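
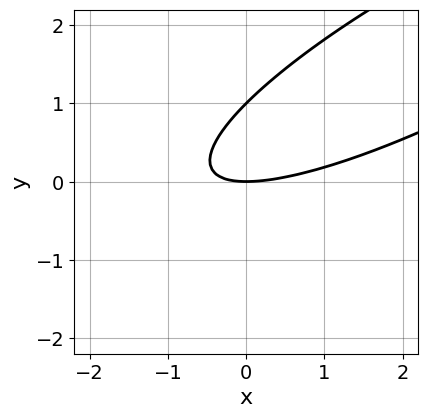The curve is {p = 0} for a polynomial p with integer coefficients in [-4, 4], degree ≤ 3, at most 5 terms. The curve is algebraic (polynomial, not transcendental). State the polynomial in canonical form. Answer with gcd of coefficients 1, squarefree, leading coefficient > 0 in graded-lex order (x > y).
x^2 - 3*x*y + 3*y^2 - 3*y

The degree is 2 — a generic line meets the curve in up to 2 points.
Checking where it meets the axes: among the integer gridlines, it crosses the y-axis at y ∈ {0, 1}; one x-axis crossing is at x = 0.
The integer polynomial consistent with all of this is the stated p.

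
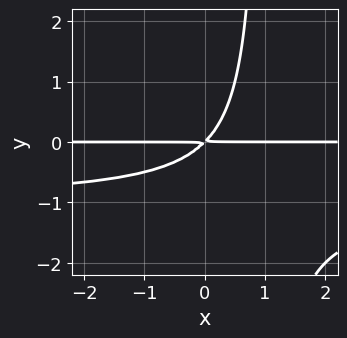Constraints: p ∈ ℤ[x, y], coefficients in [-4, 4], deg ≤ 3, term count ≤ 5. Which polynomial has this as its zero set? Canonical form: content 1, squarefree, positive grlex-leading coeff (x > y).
(a) Degree: the shape is more complex than any degree-2 curve, so deg p = 3.
(b) Reading off the gridlines: the visible x-axis segment lies entirely on the curve.
(c) Matching integer coefficients to the picture gives p.

x*y^2 + x*y - y^2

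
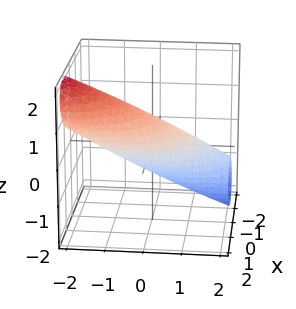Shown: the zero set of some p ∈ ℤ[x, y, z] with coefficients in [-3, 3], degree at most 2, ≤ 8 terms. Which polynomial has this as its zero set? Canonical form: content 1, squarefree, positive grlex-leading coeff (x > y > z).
2*x^2 - 2*x*z + y^2 + 3*y*z + 3*z^2 - 2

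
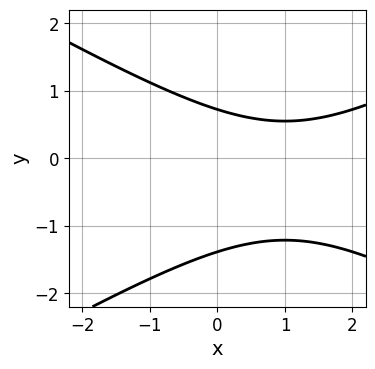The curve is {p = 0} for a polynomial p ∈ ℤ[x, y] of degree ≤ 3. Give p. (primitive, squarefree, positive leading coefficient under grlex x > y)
First, deg p = 2. A generic line meets the curve in up to 2 points.
Then, from the axis intercepts and sections: it misses every integer gridline on the x-axis.
Finally, together with the visible shape, these determine p as stated.

x^2 - 3*y^2 - 2*x - 2*y + 3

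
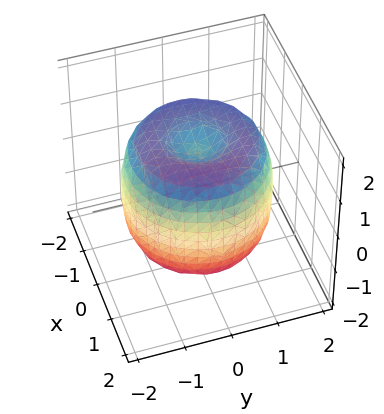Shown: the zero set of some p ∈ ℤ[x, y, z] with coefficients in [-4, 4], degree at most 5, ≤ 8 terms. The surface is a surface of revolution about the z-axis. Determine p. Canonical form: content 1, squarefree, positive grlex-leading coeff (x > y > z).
x^4 + 2*x^2*y^2 + y^4 - 2*x^2 - 2*y^2 + z^2 - 1

The degree is 4 — no degree-3 surface has this shape.
By symmetry, every cross-section ⟂ z is a circle, so x, y appear only via x² + y².
Against the integer gridlines: a circular section at z = 0 has radius between 1 and 2; among the integer gridlines, it crosses the z-axis at z ∈ {-1, 1}.
Matching integer coefficients to the picture gives p.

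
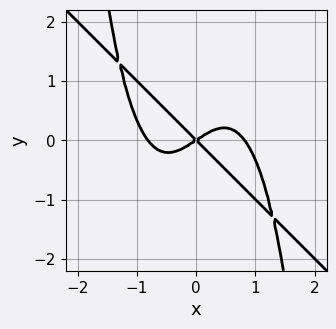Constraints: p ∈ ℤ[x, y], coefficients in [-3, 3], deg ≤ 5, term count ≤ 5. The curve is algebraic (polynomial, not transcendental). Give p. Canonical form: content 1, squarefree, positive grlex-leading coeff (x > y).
deg p = 4. The shape is more complex than any degree-3 curve.
Against the integer gridlines: one y-axis crossing is at y = 0; one x-axis crossing is at x = 0.
Together with the visible shape, these determine p as stated.

3*x^4 + 3*x^3*y - 2*x^2 + x*y + 3*y^2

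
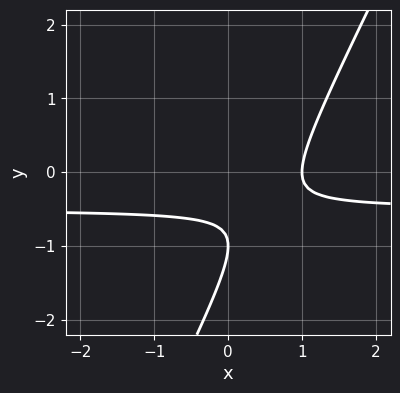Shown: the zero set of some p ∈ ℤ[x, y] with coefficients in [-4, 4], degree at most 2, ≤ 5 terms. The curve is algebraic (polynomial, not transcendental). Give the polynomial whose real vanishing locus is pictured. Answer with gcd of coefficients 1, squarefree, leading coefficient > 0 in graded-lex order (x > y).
2*x*y - y^2 + x - 2*y - 1

1. Degree: no degree-1 curve has this shape, so deg p = 2.
2. From the visible intercepts: it meets the x-axis at x = 1 (among the integer gridlines); it meets the y-axis at y = -1 (among the integer gridlines).
3. Fitting integer coefficients to these (and the overall shape) gives p.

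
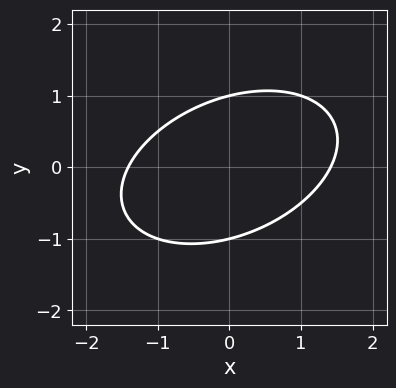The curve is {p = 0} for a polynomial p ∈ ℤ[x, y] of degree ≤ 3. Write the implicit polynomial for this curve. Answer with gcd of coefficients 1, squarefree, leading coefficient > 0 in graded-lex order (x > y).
(a) deg p = 2. A generic line meets the curve in up to 2 points.
(b) Reading off the gridlines: the y-axis gridline crossings are at y ∈ {-1, 1}.
(c) Fitting integer coefficients to these (and the overall shape) gives p.

x^2 - x*y + 2*y^2 - 2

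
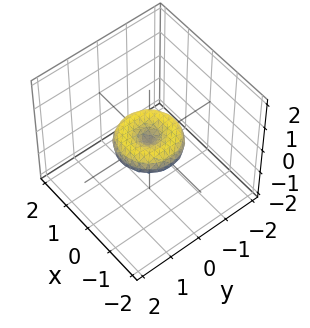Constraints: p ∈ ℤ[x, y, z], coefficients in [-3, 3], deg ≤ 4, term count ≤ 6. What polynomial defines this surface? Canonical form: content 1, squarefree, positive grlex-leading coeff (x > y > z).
(a) deg p = 4. The shape is more complex than any degree-3 surface.
(b) Symmetries: rotational symmetry about the z-axis ⇒ p depends on x, y only through x² + y².
(c) Against the integer gridlines: a circular section at z = 0 has radius exactly 1; among the integer gridlines, it crosses the y-axis at y ∈ {-1, 0, 1}; the x-axis gridline crossings are at x ∈ {-1, 0, 1}.
(d) Putting this together gives p.

x^4 + 2*x^2*y^2 + y^4 - x^2 - y^2 + 2*z^2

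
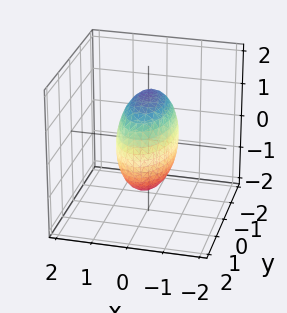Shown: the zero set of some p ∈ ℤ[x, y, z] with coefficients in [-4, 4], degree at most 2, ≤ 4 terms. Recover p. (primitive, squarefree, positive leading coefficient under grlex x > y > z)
3*x^2 + y^2 + z^2 - 2

1. The degree is 2 — bounded and convex; a quadric.
2. Symmetries: it's symmetric under z → −z, forcing even powers of z; mirror symmetry x ↦ −x ⇒ only even powers of x; mirror symmetry y ↦ −y ⇒ only even powers of y.
3. These observations pin down the coefficients.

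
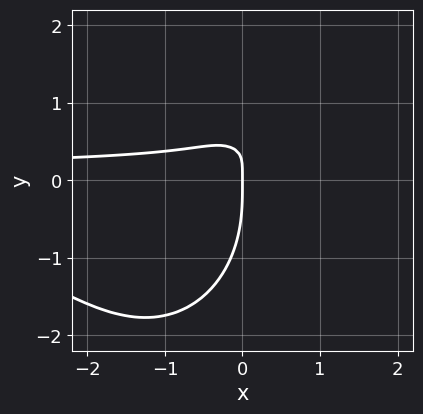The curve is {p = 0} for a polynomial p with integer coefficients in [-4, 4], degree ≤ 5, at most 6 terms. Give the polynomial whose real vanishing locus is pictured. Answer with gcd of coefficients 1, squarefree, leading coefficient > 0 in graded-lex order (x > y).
(a) deg p = 4. No degree-3 curve has this shape.
(b) From the axis intercepts and sections: one x-axis crossing is at x = 0; it crosses the y-axis at the gridline y = 0.
(c) Matching integer coefficients to the picture gives p.

2*x^2*y^2 + y^4 + 3*x*y^2 - 3*x*y + x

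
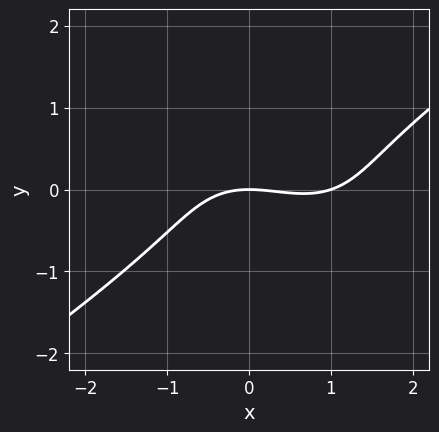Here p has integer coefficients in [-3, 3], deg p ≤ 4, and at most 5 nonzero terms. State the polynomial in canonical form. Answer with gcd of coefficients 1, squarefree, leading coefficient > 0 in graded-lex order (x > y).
(a) deg p = 3.
(b) From the axis intercepts and sections: it crosses the y-axis at the gridline y = 0; the x-axis gridline crossings are at x ∈ {0, 1}.
(c) The integer polynomial consistent with all of this is the stated p.

x^3 - 3*y^3 - x^2 - 3*y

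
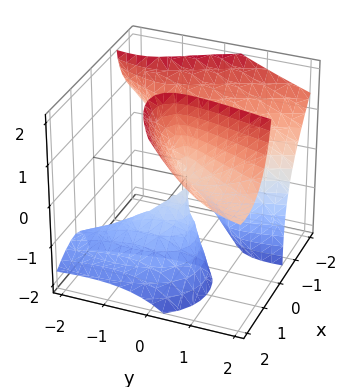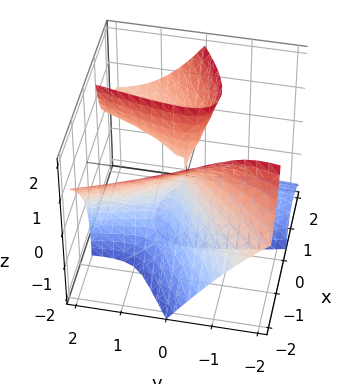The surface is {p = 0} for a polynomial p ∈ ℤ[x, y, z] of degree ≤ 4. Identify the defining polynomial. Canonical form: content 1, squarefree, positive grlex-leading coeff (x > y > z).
x^3 - x^2*y - 2*x*y*z - x*z^2 + y^2

deg p = 3. No degree-2 surface has this shape.
Checking where it meets the axes: one x-axis crossing is at x = 0; it crosses the y-axis at the gridline y = 0.
The integer polynomial consistent with all of this is the stated p. Check: (0, 0, 1) on the z-axis lies on the surface, and p(0, 0, 1) = 0. ✓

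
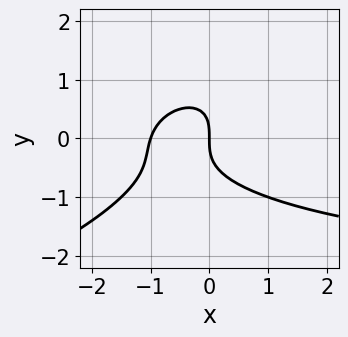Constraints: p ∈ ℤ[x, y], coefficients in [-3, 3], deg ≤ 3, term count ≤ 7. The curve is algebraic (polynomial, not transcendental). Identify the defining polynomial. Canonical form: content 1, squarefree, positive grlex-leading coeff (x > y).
(a) Degree: no degree-2 curve has this shape, so deg p = 3.
(b) Observable constraints: it meets the y-axis at y = 0 (among the integer gridlines); the x-axis gridline crossings are at x ∈ {-1, 0}.
(c) Fitting integer coefficients to these (and the overall shape) gives p.

x^2*y - 2*x*y^2 + 3*y^3 + 3*x^2 + 3*x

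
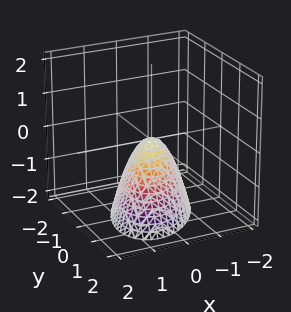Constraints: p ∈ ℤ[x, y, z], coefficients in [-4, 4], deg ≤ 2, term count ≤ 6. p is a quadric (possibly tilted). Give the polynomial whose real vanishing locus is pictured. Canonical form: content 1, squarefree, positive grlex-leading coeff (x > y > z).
3*x^2 - 2*x*y + 2*y^2 + 2*z

The degree is 2 — no degree-1 surface has this shape.
From the axis intercepts and sections: it meets the x-axis at x = 0 (among the integer gridlines); it meets the y-axis at y = 0 (among the integer gridlines); it meets the z-axis at z = 0 (among the integer gridlines).
Fitting integer coefficients to these (and the overall shape) gives p.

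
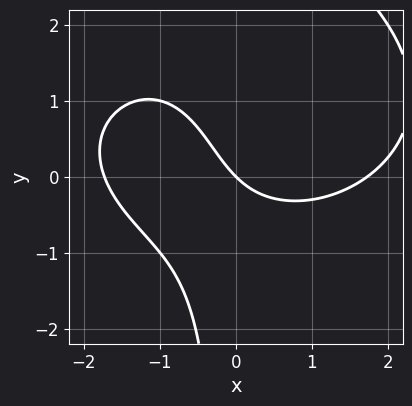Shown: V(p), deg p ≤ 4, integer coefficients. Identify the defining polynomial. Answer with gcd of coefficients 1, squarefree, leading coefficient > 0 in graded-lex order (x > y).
x^3 + 2*x*y^2 - 3*x*y - 3*x - 3*y

(a) deg p = 3. The shape is more complex than any degree-2 curve.
(b) From the axis intercepts and sections: it crosses the x-axis at the gridline x = 0; one y-axis crossing is at y = 0.
(c) Matching integer coefficients to the picture gives p.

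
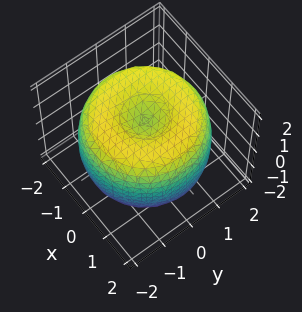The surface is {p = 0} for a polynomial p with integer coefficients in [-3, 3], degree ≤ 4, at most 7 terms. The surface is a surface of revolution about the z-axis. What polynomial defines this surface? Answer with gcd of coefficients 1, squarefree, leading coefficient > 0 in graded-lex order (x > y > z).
x^4 + 2*x^2*y^2 + y^4 - 3*x^2 - 3*y^2 + 2*z^2 - 2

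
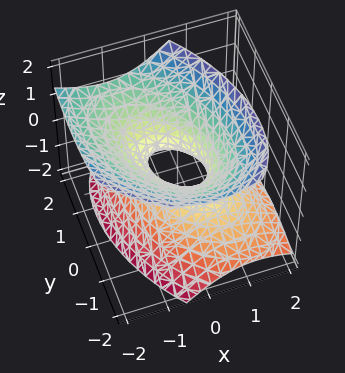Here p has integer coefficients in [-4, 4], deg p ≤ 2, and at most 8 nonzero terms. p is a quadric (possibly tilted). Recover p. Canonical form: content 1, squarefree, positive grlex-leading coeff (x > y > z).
3*x^2 + 2*x*y + 2*x*z + 2*y^2 - 3*z^2 - 1

1. Degree: a generic line meets the surface in up to 2 points, so deg p = 2.
2. From the axis intercepts and sections: the surface avoids every integer z-axis point in the box.
3. These observations pin down the coefficients.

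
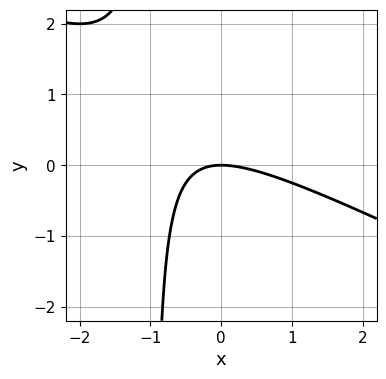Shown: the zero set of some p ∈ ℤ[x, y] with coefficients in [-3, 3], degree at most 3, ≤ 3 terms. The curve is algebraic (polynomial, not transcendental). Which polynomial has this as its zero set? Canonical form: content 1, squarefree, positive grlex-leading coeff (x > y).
x^2 + 2*x*y + 2*y

1. The degree is 2 — the shape is more complex than any degree-1 curve.
2. Against the integer gridlines: one y-axis crossing is at y = 0; one x-axis crossing is at x = 0.
3. Putting this together gives p.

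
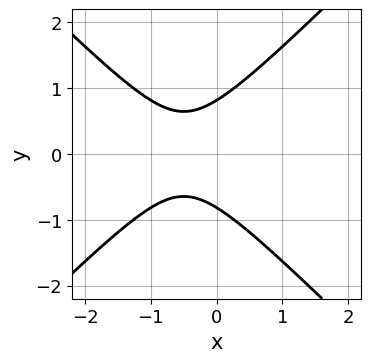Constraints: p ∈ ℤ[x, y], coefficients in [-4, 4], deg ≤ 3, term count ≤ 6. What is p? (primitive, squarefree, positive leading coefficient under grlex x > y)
3*x^2 - 3*y^2 + 3*x + 2

First, deg p = 2. No degree-1 curve has this shape.
Next, symmetries: the y ↦ −y reflection is a symmetry, so y appears only in even powers.
Next, observable constraints: the curve avoids every integer x-axis point in the box.
Finally, together with the visible shape, these determine p as stated.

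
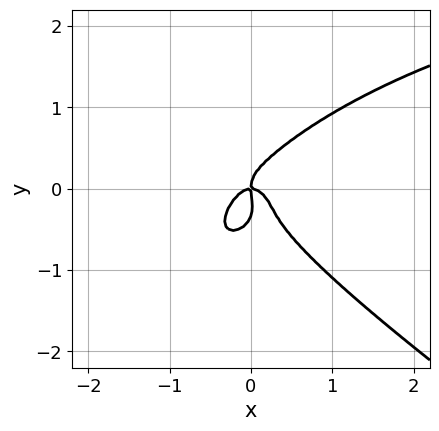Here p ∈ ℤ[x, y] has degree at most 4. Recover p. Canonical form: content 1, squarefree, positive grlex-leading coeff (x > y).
First, deg p = 4.
Then, from the visible intercepts: it meets the y-axis at y = 0 (among the integer gridlines); one x-axis crossing is at x = 0.
Finally, assembling these constraints gives the stated polynomial.

x^3*y + 3*y^4 - 3*x^3 + y^3 - x*y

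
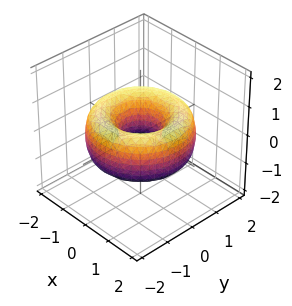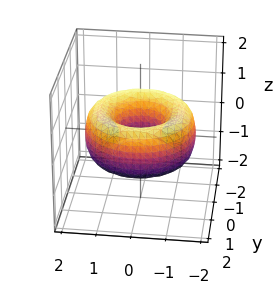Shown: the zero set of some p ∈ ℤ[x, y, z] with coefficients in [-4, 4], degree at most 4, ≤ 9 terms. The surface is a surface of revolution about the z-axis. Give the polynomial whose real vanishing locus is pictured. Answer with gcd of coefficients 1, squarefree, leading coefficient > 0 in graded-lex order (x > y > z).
(a) The degree is 4 — no degree-3 surface has this shape.
(b) Symmetries: rotational symmetry about the z-axis ⇒ p depends on x, y only through x² + y².
(c) Against the integer gridlines: a circular section at z = 0 has radius between 0 and 1; no z-intercept at any integer in the box.
(d) Together with the visible shape, these determine p as stated.

x^4 + 2*x^2*y^2 + y^4 - 3*x^2 - 3*y^2 + 2*z^2 + 1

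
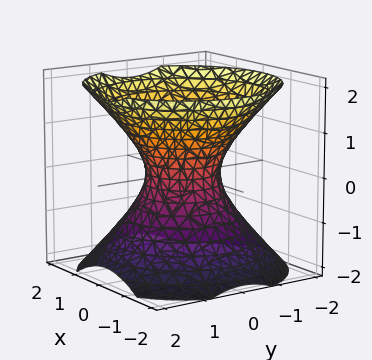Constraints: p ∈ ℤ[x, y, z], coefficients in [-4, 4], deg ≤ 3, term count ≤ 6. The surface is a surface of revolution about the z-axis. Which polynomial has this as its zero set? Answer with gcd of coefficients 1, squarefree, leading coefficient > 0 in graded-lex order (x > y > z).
1. The degree is 2 — the shape is more complex than any degree-1 surface.
2. Symmetries: every cross-section ⟂ z is a circle, so x, y appear only via x² + y².
3. Checking where it meets the axes: a circular section at z = 0 has radius between 0 and 1; the surface avoids every integer z-axis point in the box.
4. Together with the visible shape, these determine p as stated.

3*x^2 + 3*y^2 - 3*z^2 - 2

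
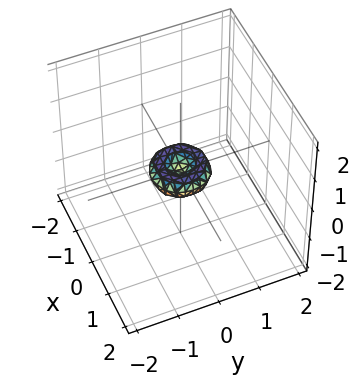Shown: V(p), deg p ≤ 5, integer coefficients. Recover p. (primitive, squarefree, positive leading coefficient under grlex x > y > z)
2*x^4 + 4*x^2*y^2 + 2*y^4 - x^2 - y^2 + 2*z^2

1. deg p = 4. A generic line meets the surface in up to 4 points.
2. By symmetry, the surface is invariant under rotation about z: p = q(x² + y², z).
3. From the axis intercepts and sections: one z-axis crossing is at z = 0; it crosses the y-axis at the gridline y = 0; a circular section at z = 0 has radius between 0 and 1.
4. Putting this together gives p.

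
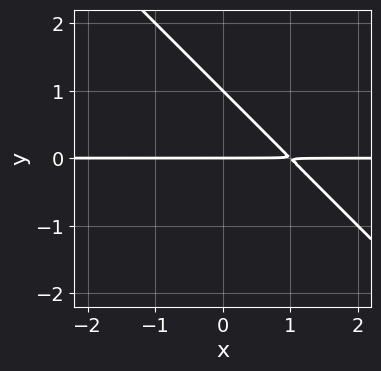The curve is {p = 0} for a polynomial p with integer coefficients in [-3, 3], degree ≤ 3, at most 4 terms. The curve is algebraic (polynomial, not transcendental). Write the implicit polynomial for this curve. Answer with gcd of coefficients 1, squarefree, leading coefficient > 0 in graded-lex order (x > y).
deg p = 2. A generic line meets the curve in up to 2 points.
Reading off the gridlines: among the integer gridlines, it crosses the y-axis at y ∈ {0, 1}; every point of the x-axis in the box is on the curve.
Matching integer coefficients to the picture gives p.

x*y + y^2 - y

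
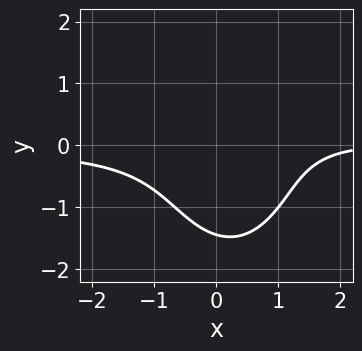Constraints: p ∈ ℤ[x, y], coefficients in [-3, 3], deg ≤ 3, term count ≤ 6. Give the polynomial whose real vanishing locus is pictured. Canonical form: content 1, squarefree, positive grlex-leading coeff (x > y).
3*x^2*y + y^3 - 2*x*y - x + 3

First, degree: a generic line meets the curve in up to 3 points, so deg p = 3.
Next, from the axis intercepts and sections: no x-intercept at any integer in the box.
Finally, putting this together gives p.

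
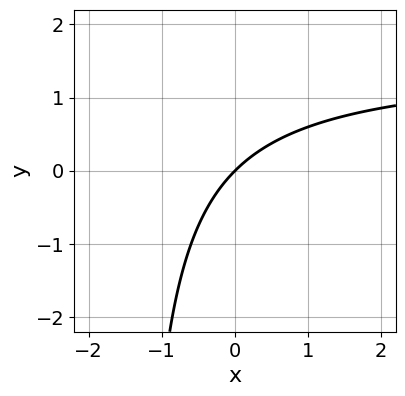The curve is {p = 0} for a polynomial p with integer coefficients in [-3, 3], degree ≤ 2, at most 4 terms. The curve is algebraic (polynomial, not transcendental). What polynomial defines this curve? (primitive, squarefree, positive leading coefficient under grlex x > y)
First, degree: the shape is more complex than any degree-1 curve, so deg p = 2.
Then, observable constraints: it meets the y-axis at y = 0 (among the integer gridlines); it crosses the x-axis at the gridline x = 0.
Finally, fitting integer coefficients to these (and the overall shape) gives p.

2*x*y - 3*x + 3*y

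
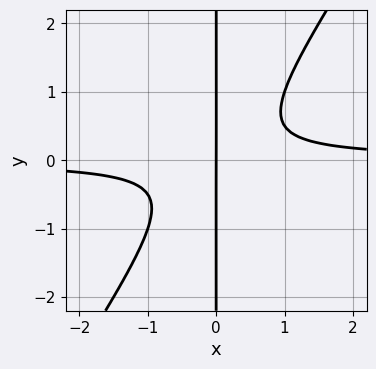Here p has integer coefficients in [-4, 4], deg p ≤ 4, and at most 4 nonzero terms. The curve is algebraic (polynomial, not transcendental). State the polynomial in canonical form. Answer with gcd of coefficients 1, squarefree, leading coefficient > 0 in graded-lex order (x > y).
3*x^2*y - 2*x*y^2 - x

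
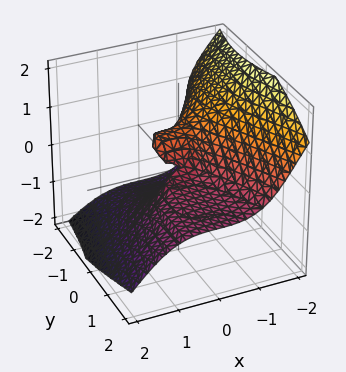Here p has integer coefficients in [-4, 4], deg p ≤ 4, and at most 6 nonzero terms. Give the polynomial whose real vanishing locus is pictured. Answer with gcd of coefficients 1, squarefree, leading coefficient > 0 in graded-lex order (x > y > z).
First, deg p = 3.
Then, observable constraints: it meets the y-axis at y = 0 (among the integer gridlines); one z-axis crossing is at z = 0; it meets the x-axis at x = 0 (among the integer gridlines).
Finally, solving for integer coefficients yields p as stated.

2*x^3 + y^2*z + 2*z^3 + y^2 + 3*y*z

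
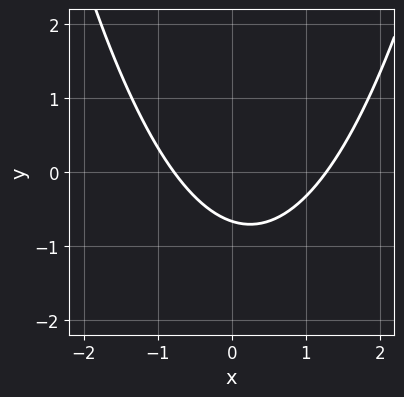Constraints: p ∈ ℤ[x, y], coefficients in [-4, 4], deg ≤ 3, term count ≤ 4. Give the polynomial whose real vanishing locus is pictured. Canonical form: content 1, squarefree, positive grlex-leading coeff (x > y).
1. deg p = 2.
2. Putting this together gives p.

2*x^2 - x - 3*y - 2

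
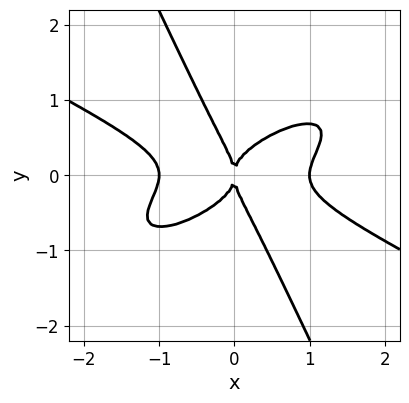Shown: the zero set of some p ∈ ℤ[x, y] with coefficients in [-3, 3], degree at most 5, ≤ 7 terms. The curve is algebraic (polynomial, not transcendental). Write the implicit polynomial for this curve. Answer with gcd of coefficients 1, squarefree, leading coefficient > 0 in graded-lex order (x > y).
x^4 - 3*x^2*y^2 + 3*x*y^3 + 2*y^4 - x^2

First, the degree is 4 — a generic line meets the curve in up to 4 points.
Next, observable constraints: it crosses the y-axis at the gridline y = 0; among the integer gridlines, it crosses the x-axis at x ∈ {-1, 0, 1}.
Finally, solving for integer coefficients yields p as stated.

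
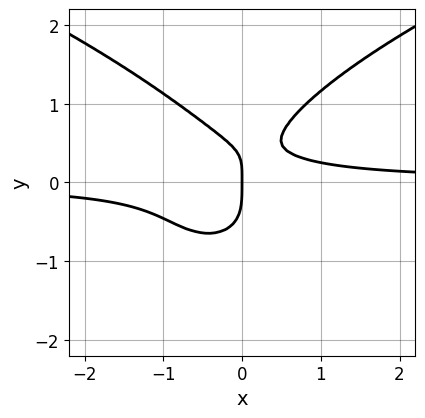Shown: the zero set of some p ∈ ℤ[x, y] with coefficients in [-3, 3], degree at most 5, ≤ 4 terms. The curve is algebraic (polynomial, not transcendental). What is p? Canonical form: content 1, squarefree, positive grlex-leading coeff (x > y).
First, the degree is 4 — the shape is more complex than any degree-3 curve.
Then, reading off the gridlines: it meets the y-axis at y = 0 (among the integer gridlines); it meets the x-axis at x = 0 (among the integer gridlines).
Finally, fitting integer coefficients to these (and the overall shape) gives p.

2*y^4 - 3*x^2*y - x*y + x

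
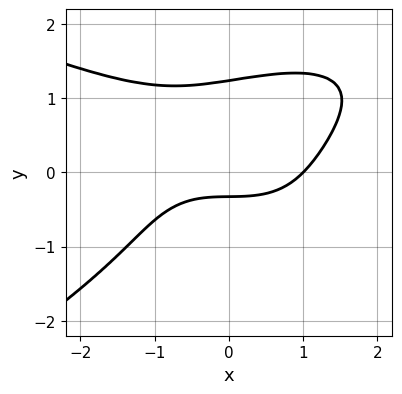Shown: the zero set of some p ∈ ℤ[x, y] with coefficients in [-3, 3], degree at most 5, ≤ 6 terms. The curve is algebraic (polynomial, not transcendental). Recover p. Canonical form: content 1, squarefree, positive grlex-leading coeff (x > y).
x*y^3 - 2*y^4 - x^3 + 3*y + 1

(a) The degree is 4 — a generic line meets the curve in up to 4 points.
(b) Reading off the gridlines: it crosses the x-axis at the gridline x = 1.
(c) Solving for integer coefficients yields p as stated.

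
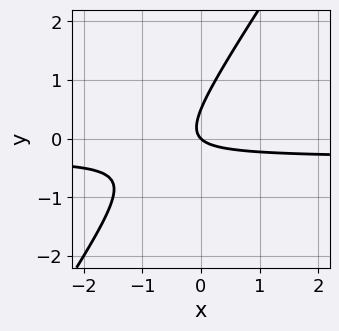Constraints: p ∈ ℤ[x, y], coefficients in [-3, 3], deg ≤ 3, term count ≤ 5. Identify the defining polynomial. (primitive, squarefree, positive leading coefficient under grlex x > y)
Degree: no degree-1 curve has this shape, so deg p = 2.
Observable constraints: it meets the y-axis at y = 0 (among the integer gridlines); it meets the x-axis at x = 0 (among the integer gridlines).
Matching integer coefficients to the picture gives p.

3*x*y - 2*y^2 + x + y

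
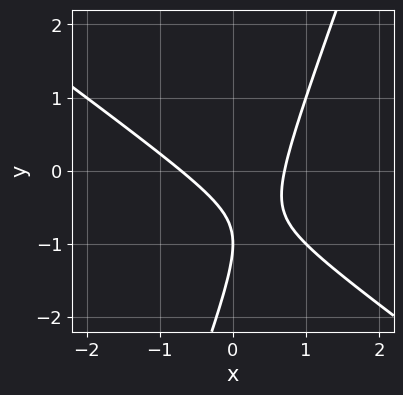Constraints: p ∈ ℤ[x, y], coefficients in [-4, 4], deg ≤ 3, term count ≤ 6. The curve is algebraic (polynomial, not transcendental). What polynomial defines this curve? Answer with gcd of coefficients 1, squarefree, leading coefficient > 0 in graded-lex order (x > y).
2*x^2 + 2*x*y - y^2 - 2*y - 1

1. The degree is 2 — no degree-1 curve has this shape.
2. Observable constraints: it crosses the y-axis at the gridline y = -1.
3. Together with the visible shape, these determine p as stated.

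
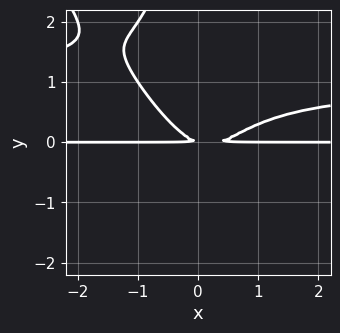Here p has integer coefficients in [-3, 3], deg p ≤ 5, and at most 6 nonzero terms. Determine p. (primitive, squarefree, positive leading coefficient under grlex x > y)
3*x^2*y^2 + 2*x*y^3 - 3*x^2*y + x*y + 3*y^2

1. deg p = 4.
2. Checking where it meets the axes: the visible x-axis segment lies entirely on the curve.
3. Assembling these constraints gives the stated polynomial.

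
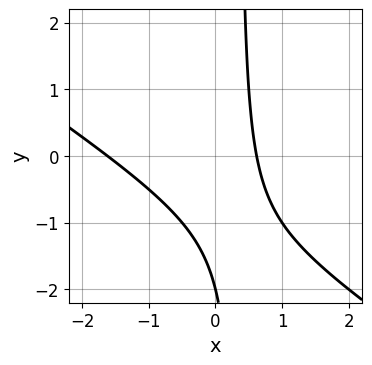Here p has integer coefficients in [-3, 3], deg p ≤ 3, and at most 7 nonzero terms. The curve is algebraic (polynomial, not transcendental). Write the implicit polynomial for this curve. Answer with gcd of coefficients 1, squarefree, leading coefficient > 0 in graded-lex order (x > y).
2*x^2 + 3*x*y + 2*x - y - 2

(a) deg p = 2. No degree-1 curve has this shape.
(b) Reading off the gridlines: it meets the y-axis at y = -2 (among the integer gridlines).
(c) Matching integer coefficients to the picture gives p.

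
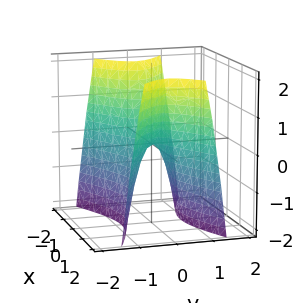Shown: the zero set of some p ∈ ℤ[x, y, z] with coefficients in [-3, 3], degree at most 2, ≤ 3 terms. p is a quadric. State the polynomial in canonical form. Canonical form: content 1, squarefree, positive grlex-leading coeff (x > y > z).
x^2 - 3*y^2 - z

The degree is 2 — a hyperbolic paraboloid; a quadric.
Symmetries: the x ↦ −x reflection is a symmetry, so x appears only in even powers; the y ↦ −y reflection is a symmetry, so y appears only in even powers.
From the axis intercepts and sections: one x-axis crossing is at x = 0; it meets the y-axis at y = 0 (among the integer gridlines); one z-axis crossing is at z = 0.
Assembling these constraints gives the stated polynomial.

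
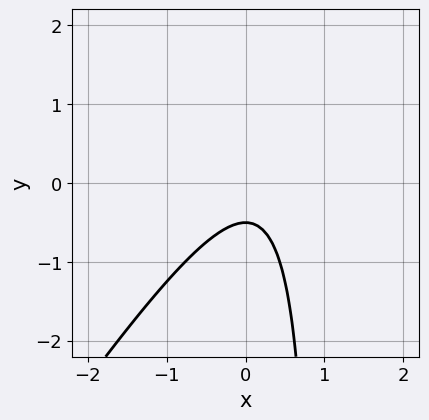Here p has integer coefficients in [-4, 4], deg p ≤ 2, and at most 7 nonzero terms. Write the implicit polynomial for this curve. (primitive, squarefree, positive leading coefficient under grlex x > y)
First, degree: the shape is more complex than any degree-1 curve, so deg p = 2.
Next, from the axis intercepts and sections: the curve avoids every integer x-axis point in the box.
Finally, these observations pin down the coefficients.

3*x^2 - 2*x*y - x + 2*y + 1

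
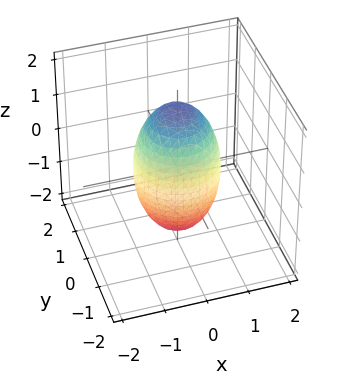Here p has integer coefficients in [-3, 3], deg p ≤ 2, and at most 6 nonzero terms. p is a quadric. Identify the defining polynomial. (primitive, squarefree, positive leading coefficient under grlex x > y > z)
deg p = 2.
Symmetry: the surface is invariant under rotation about z: p = q(x² + y², z); it's symmetric under z → −z, forcing even powers of z.
Against the integer gridlines: the x-axis gridline crossings are at x ∈ {-1, 1}; among the integer gridlines, it crosses the y-axis at y ∈ {-1, 1}.
The integer polynomial consistent with all of this is the stated p.

3*x^2 + 3*y^2 + z^2 - 3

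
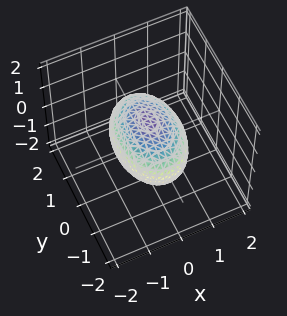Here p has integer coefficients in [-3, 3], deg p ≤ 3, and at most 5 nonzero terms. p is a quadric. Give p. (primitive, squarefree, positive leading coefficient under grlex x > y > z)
Degree: a closed, bounded, convex surface; a quadric, so deg p = 2.
Symmetries: mirror symmetry x ↦ −x ⇒ only even powers of x; it's symmetric under z → −z, forcing even powers of z; the y ↦ −y reflection is a symmetry, so y appears only in even powers.
Reading off the gridlines: among the integer gridlines, it crosses the z-axis at z ∈ {-1, 1}; the x-axis gridline crossings are at x ∈ {-1, 1}.
Assembling these constraints gives the stated polynomial.

2*x^2 + y^2 + 2*z^2 - 2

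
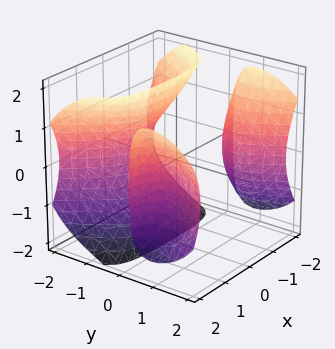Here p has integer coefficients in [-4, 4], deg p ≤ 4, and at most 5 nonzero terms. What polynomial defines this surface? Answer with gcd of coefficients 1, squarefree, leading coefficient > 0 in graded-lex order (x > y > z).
3*x^2*y - 2*y^3 - 3*y*z^2 - 2

First, the picture has 3 separate pieces. Treating them together as one polynomial.
Then, the degree is 3 — no degree-2 surface has this shape.
Next, from the visible intercepts: one y-axis crossing is at y = -1; it misses every integer gridline on the z-axis; no x-intercept at any integer in the box.
Finally, fitting integer coefficients to these (and the overall shape) gives p.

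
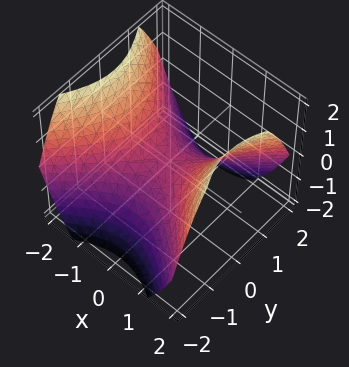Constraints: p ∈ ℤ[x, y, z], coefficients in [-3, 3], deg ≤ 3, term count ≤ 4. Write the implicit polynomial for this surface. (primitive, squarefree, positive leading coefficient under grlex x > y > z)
2*x^2 - 2*y^2 - 3*z

The degree is 2 — a hyperbolic paraboloid; a quadric.
Symmetries: mirror symmetry x ↦ −x ⇒ only even powers of x; it's symmetric under y → −y, forcing even powers of y.
Against the integer gridlines: it crosses the x-axis at the gridline x = 0; it meets the y-axis at y = 0 (among the integer gridlines); it crosses the z-axis at the gridline z = 0.
These observations pin down the coefficients.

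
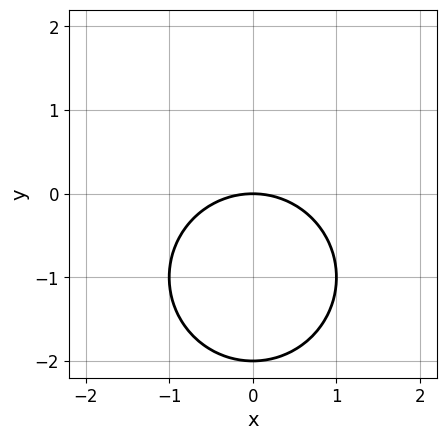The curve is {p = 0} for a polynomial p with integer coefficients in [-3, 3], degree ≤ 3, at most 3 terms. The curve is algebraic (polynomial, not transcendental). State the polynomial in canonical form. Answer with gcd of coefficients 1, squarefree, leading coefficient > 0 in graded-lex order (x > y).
x^2 + y^2 + 2*y

1. deg p = 2.
2. Symmetries: the x ↦ −x reflection is a symmetry, so x appears only in even powers.
3. From the axis intercepts and sections: among the integer gridlines, it crosses the y-axis at y ∈ {-2, 0}; it meets the x-axis at x = 0 (among the integer gridlines).
4. These observations pin down the coefficients.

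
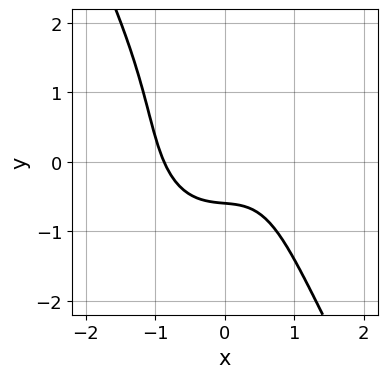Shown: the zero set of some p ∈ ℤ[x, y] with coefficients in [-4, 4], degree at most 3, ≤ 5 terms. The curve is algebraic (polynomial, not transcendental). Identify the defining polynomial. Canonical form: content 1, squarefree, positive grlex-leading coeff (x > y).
3*x^3 + x*y^2 + y^3 + 3*y + 2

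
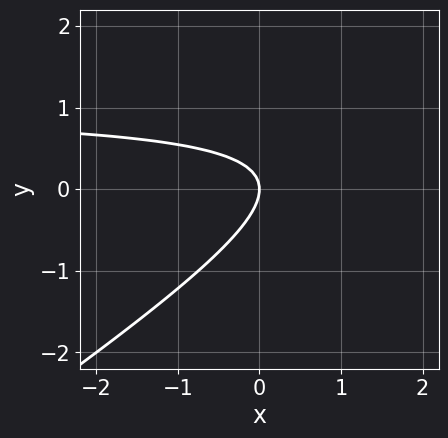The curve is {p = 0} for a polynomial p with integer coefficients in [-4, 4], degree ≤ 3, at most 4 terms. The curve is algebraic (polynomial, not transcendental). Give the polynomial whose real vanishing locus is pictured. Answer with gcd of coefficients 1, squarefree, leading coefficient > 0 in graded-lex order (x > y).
2*x*y - 3*y^2 - 2*x

(a) The degree is 2 — no degree-1 curve has this shape.
(b) From the axis intercepts and sections: it crosses the y-axis at the gridline y = 0; it crosses the x-axis at the gridline x = 0.
(c) Together with the visible shape, these determine p as stated.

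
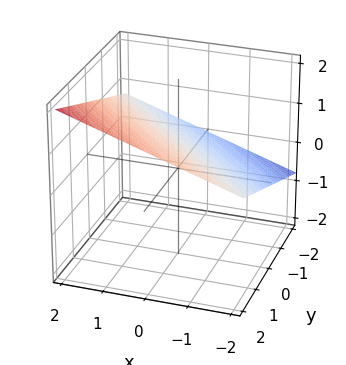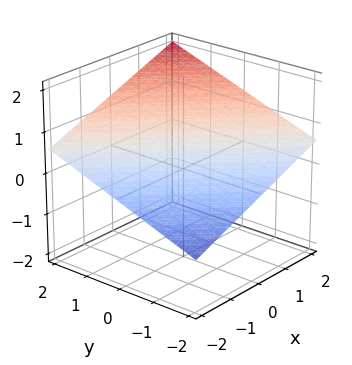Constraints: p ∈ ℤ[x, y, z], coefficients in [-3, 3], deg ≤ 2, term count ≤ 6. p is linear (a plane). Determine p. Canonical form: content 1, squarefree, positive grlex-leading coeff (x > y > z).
x + y - 3*z + 2

First, degree: every cross-section is a straight line — this is a plane, so deg p = 1.
Next, against the integer gridlines: it crosses the x-axis at the gridline x = -2; one y-axis crossing is at y = -2.
Finally, these observations pin down the coefficients.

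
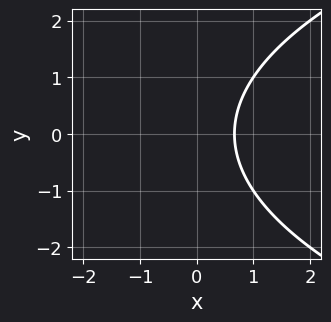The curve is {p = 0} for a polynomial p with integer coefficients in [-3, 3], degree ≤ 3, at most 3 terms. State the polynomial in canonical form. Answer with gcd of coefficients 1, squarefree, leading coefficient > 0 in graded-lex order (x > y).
y^2 - 3*x + 2

The degree is 2 — no degree-1 curve has this shape.
Symmetries: the y ↦ −y reflection is a symmetry, so y appears only in even powers.
From the visible intercepts: no y-intercept at any integer in the box.
Assembling these constraints gives the stated polynomial.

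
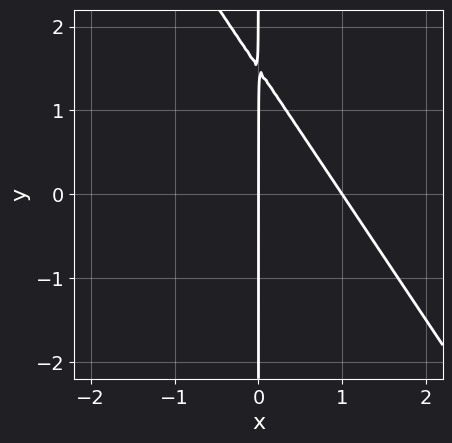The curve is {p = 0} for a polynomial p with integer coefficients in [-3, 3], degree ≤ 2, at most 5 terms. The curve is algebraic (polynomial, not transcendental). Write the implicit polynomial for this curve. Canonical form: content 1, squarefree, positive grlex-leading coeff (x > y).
3*x^2 + 2*x*y - 3*x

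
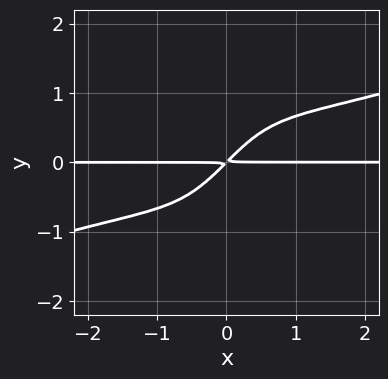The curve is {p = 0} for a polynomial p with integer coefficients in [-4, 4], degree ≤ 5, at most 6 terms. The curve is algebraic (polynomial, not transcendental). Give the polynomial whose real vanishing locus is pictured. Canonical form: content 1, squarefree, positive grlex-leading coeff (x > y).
x^3*y - 3*x^2*y^2 + 3*x*y - 3*y^2

(a) The degree is 4 — a generic line meets the curve in up to 4 points.
(b) Against the integer gridlines: the visible x-axis segment lies entirely on the curve.
(c) Fitting integer coefficients to these (and the overall shape) gives p.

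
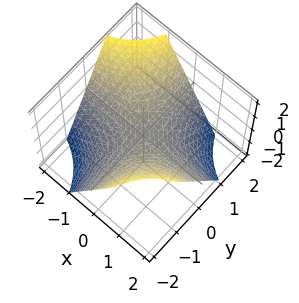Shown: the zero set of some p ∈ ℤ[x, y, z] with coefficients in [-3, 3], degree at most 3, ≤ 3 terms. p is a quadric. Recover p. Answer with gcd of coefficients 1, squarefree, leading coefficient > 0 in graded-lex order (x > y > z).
x*y + z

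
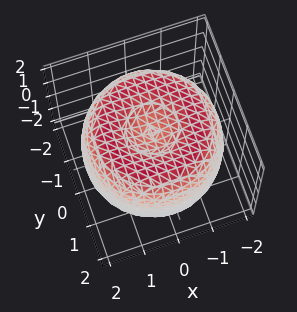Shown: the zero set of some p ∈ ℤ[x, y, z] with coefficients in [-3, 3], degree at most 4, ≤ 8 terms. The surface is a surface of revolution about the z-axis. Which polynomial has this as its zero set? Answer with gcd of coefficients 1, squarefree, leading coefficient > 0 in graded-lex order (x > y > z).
x^4 + 2*x^2*y^2 + y^4 - 3*x^2 - 3*y^2 + 2*z^2 - 2

1. Degree: no degree-3 surface has this shape, so deg p = 4.
2. Symmetry: every cross-section ⟂ z is a circle, so x, y appear only via x² + y².
3. Checking where it meets the axes: the z-axis gridline crossings are at z ∈ {-1, 1}; a circular section at z = 1 has radius between 1 and 2.
4. These observations pin down the coefficients.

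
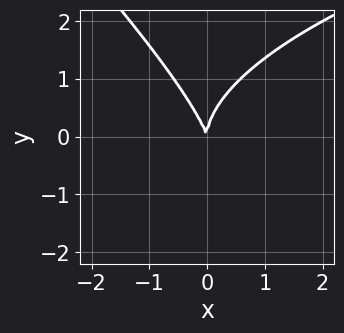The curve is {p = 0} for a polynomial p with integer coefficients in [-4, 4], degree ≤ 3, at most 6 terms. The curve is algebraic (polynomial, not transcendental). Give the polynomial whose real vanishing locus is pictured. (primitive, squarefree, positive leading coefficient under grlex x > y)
(a) Degree: a generic line meets the curve in up to 3 points, so deg p = 3.
(b) From the axis intercepts and sections: it meets the x-axis at x = 0 (among the integer gridlines); one y-axis crossing is at y = 0.
(c) The integer polynomial consistent with all of this is the stated p.

x*y^2 + y^3 - 3*x^2 - x*y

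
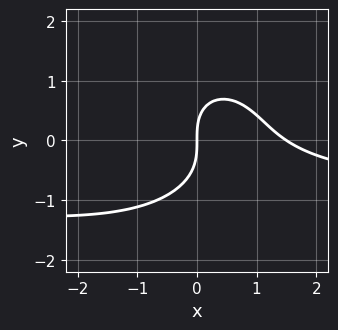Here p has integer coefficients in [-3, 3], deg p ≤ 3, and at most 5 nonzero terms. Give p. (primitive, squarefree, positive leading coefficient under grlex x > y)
(a) deg p = 3. The shape is more complex than any degree-2 curve.
(b) From the visible intercepts: it meets the x-axis at x = 0 (among the integer gridlines); it crosses the y-axis at the gridline y = 0.
(c) Assembling these constraints gives the stated polynomial.

2*x^2*y + 2*y^3 + 2*x^2 - 3*x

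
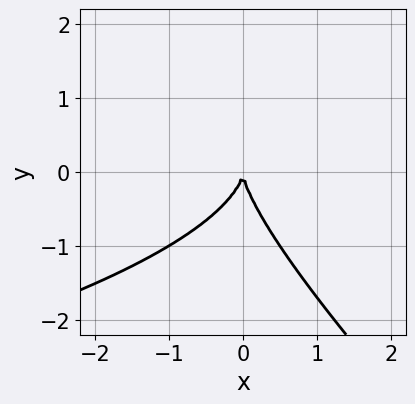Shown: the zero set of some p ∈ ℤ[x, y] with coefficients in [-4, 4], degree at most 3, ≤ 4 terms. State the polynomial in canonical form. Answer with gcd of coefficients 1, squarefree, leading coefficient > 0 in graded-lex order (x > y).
(a) deg p = 3. A generic line meets the curve in up to 3 points.
(b) From the axis intercepts and sections: one x-axis crossing is at x = 0; one y-axis crossing is at y = 0.
(c) Matching integer coefficients to the picture gives p.

x*y^2 + y^3 + 2*x^2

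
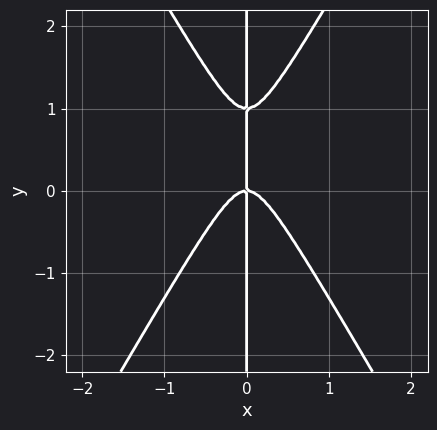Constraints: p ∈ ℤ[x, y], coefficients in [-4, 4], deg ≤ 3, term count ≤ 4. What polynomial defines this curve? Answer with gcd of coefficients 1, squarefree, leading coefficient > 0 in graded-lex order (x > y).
(a) Degree: the shape is more complex than any degree-2 curve, so deg p = 3.
(b) Reading off the gridlines: one x-axis crossing is at x = 0; every point of the y-axis in the box is on the curve.
(c) Fitting integer coefficients to these (and the overall shape) gives p.

3*x^3 - x*y^2 + x*y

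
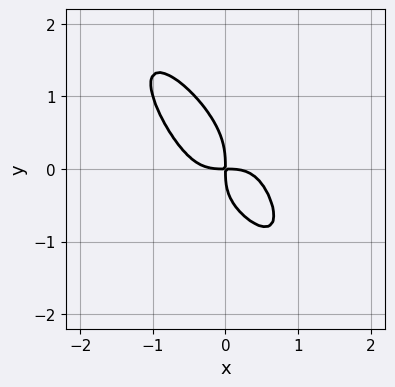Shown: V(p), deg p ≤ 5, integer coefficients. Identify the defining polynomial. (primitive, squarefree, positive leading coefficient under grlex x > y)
The degree is 4 — no degree-3 curve has this shape.
Solving for integer coefficients yields p as stated.

3*x^4 + 2*x*y^3 + 2*y^4 + x*y^2 + 2*x*y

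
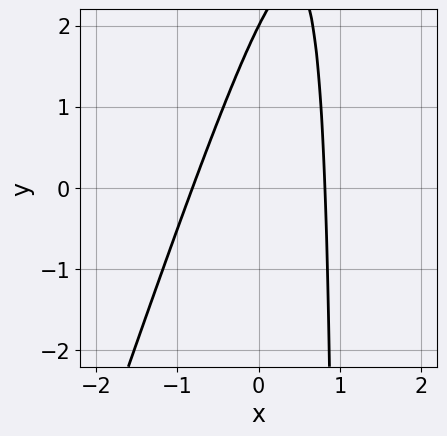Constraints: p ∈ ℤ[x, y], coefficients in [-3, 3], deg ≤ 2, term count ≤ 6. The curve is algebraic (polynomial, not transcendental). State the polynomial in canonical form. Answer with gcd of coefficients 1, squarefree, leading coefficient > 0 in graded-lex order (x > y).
(a) The degree is 2 — the shape is more complex than any degree-1 curve.
(b) Against the integer gridlines: one y-axis crossing is at y = 2.
(c) Fitting integer coefficients to these (and the overall shape) gives p.

3*x^2 - x*y + y - 2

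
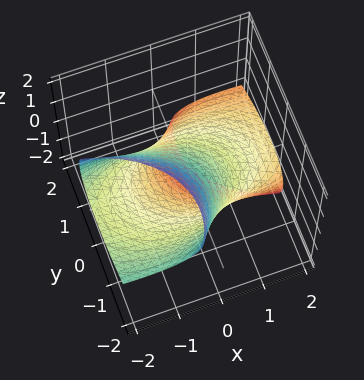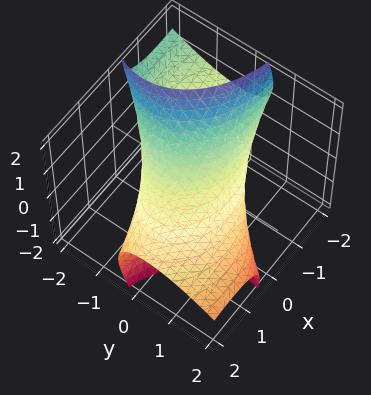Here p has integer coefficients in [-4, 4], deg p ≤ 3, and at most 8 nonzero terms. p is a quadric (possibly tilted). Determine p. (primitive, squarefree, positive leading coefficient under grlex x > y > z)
x^2 + 3*x*z + 2*y^2 + 3*y*z + 2*z^2 - 2

The degree is 2 — a generic line meets the surface in up to 2 points.
Observable constraints: among the integer gridlines, it crosses the z-axis at z ∈ {-1, 1}; among the integer gridlines, it crosses the y-axis at y ∈ {-1, 1}.
Assembling these constraints gives the stated polynomial.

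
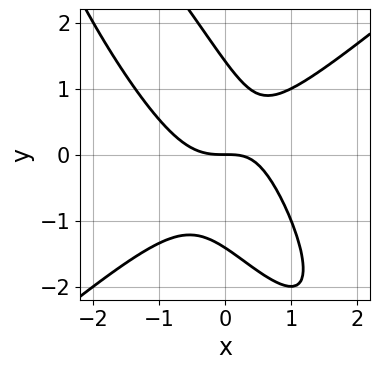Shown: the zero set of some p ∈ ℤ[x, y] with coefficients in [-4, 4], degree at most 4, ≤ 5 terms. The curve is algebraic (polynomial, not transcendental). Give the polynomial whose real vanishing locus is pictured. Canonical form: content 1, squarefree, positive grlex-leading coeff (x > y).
2*x^3 - 2*x*y^2 - y^3 - x*y + 2*y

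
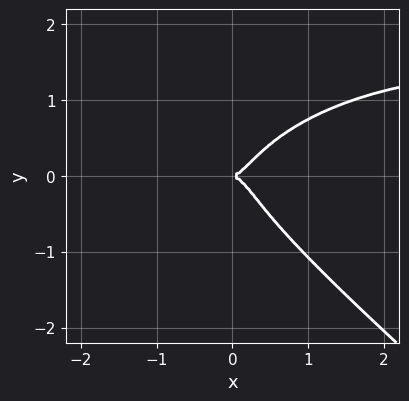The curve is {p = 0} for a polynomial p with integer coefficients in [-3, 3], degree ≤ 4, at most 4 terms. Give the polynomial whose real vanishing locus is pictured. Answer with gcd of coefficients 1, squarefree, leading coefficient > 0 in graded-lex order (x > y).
2*x^3*y + 3*y^4 - 3*x^3 + y^2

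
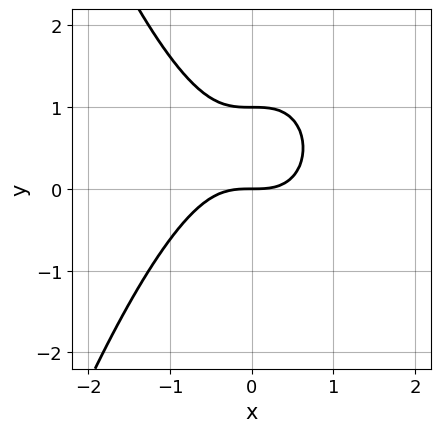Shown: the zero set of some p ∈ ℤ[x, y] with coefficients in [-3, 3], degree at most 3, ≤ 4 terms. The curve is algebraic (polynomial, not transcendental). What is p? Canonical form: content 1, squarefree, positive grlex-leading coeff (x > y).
x^3 + y^2 - y

The degree is 3 — a generic line meets the curve in up to 3 points.
Checking where it meets the axes: the y-axis gridline crossings are at y ∈ {0, 1}; it crosses the x-axis at the gridline x = 0.
Assembling these constraints gives the stated polynomial.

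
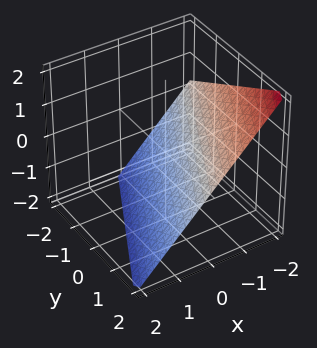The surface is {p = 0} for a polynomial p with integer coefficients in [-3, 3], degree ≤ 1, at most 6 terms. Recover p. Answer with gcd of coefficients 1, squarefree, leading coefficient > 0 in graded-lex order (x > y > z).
(a) deg p = 1.
(b) Checking where it meets the axes: it meets the z-axis at z = -1 (among the integer gridlines); it crosses the y-axis at the gridline y = 2.
(c) Together with the visible shape, these determine p as stated.

2*x - y + 2*z + 2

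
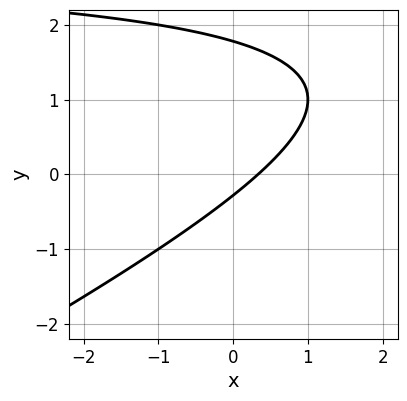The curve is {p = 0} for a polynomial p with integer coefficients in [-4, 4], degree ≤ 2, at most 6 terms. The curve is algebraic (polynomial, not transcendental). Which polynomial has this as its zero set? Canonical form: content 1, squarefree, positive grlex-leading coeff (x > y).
1. Degree: the shape is more complex than any degree-1 curve, so deg p = 2.
2. The integer polynomial consistent with all of this is the stated p.

x*y - 2*y^2 - 3*x + 3*y + 1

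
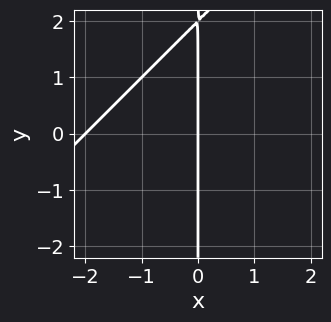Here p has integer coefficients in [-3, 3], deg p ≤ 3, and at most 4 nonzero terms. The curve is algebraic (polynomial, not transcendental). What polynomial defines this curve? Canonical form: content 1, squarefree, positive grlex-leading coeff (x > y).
x^2 - x*y + 2*x

1. The degree is 2 — the shape is more complex than any degree-1 curve.
2. From the visible intercepts: the x-axis gridline crossings are at x ∈ {-2, 0}; the visible y-axis segment lies entirely on the curve.
3. Fitting integer coefficients to these (and the overall shape) gives p.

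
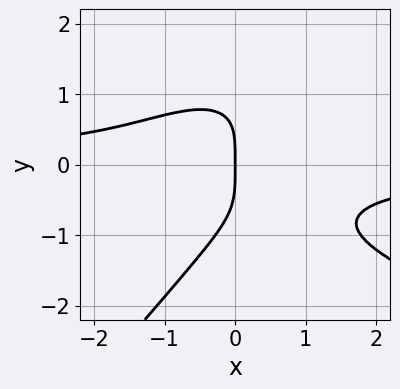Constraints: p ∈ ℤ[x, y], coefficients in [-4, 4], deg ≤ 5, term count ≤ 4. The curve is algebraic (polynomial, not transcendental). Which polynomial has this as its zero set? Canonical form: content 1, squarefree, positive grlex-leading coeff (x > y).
x*y^3 - y^4 - 2*x^2*y - 2*x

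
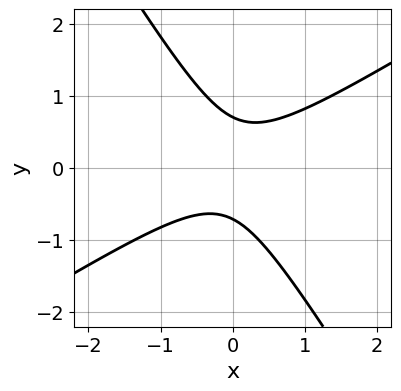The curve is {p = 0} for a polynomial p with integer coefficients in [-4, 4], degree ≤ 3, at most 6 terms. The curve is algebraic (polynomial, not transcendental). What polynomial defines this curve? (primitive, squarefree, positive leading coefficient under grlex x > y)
The degree is 2 — a generic line meets the curve in up to 2 points.
Against the integer gridlines: it misses every integer gridline on the x-axis.
Together with the visible shape, these determine p as stated.

2*x^2 - 2*x*y - 2*y^2 + 1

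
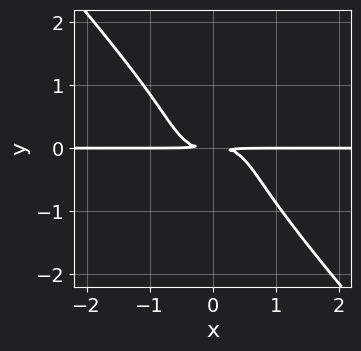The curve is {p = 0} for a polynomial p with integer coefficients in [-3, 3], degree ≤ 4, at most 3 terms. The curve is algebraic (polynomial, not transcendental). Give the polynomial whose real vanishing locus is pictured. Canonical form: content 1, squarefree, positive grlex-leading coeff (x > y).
3*x^3*y + 2*y^4 + 2*y^2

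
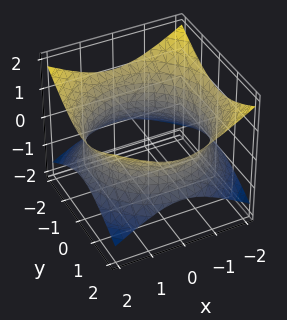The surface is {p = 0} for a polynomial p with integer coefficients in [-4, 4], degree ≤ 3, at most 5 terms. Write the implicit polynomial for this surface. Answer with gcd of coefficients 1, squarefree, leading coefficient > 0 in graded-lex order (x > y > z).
(a) The degree is 2 — one connected sheet with a waist; a quadric.
(b) Symmetries: mirror symmetry z ↦ −z ⇒ only even powers of z; every cross-section ⟂ z is a circle, so x, y appear only via x² + y².
(c) From the axis intercepts and sections: it misses every integer gridline on the z-axis; a circular section at z = 0 has radius between 1 and 2.
(d) These observations pin down the coefficients.

x^2 + y^2 - 2*z^2 - 3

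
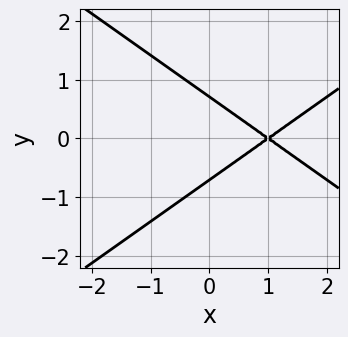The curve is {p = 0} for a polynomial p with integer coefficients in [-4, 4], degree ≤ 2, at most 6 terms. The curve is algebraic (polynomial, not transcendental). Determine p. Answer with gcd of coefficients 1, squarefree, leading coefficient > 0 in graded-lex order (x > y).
First, deg p = 2. A generic line meets the curve in up to 2 points.
Then, symmetries: the y ↦ −y reflection is a symmetry, so y appears only in even powers.
Then, from the axis intercepts and sections: it crosses the x-axis at the gridline x = 1.
Finally, matching integer coefficients to the picture gives p.

x^2 - 2*y^2 - 2*x + 1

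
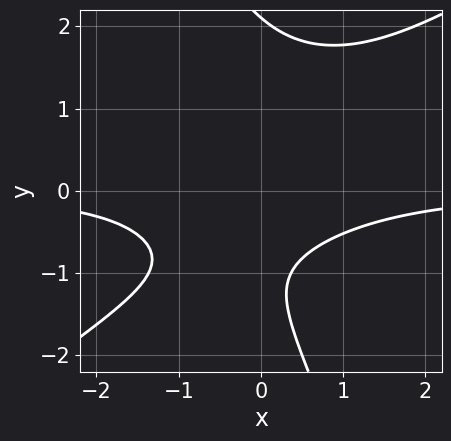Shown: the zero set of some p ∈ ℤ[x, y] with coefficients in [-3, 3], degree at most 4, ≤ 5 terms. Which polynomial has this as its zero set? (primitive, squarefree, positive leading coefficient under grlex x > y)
2*x^2*y - 2*x*y^2 - y^3 + 3*y + 3

1. The degree is 3 — a generic line meets the curve in up to 3 points.
2. Checking where it meets the axes: the curve avoids every integer x-axis point in the box; no y-intercept at any integer in the box.
3. Matching integer coefficients to the picture gives p.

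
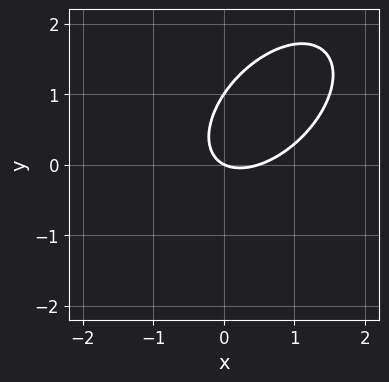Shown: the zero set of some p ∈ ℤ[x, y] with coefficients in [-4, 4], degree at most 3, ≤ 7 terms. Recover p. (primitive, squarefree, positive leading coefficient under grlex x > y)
2*x^2 - 2*x*y + 2*y^2 - x - 2*y

1. The degree is 2 — no degree-1 curve has this shape.
2. Observable constraints: one x-axis crossing is at x = 0; the y-axis gridline crossings are at y ∈ {0, 1}.
3. Together with the visible shape, these determine p as stated.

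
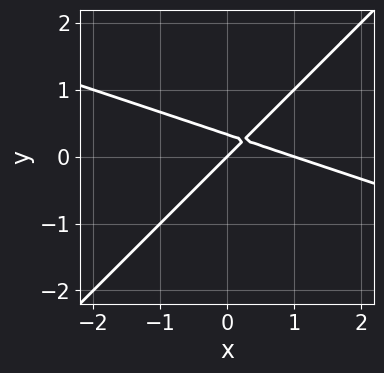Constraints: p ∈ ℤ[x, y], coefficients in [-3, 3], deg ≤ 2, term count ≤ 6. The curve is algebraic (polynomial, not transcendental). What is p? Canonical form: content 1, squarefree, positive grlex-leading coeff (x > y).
x^2 + 2*x*y - 3*y^2 - x + y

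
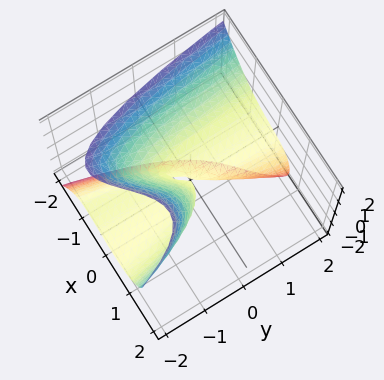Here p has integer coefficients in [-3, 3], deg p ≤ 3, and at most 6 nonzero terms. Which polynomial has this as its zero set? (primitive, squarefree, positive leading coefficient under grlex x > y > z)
3*x^3 + x*y - 2*x*z + 3*y*z + 2*z^2

deg p = 3. No degree-2 surface has this shape.
Checking where it meets the axes: the visible y-axis segment lies entirely on the surface; it meets the x-axis at x = 0 (among the integer gridlines).
The integer polynomial consistent with all of this is the stated p.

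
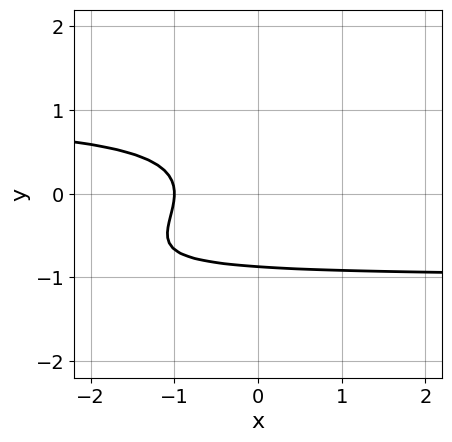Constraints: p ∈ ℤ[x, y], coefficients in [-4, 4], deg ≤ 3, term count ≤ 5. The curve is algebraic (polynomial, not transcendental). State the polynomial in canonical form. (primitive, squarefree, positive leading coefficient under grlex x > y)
2*x*y^2 - 3*y^3 - 2*x - 2

1. Degree: the shape is more complex than any degree-2 curve, so deg p = 3.
2. From the axis intercepts and sections: it crosses the x-axis at the gridline x = -1.
3. Putting this together gives p.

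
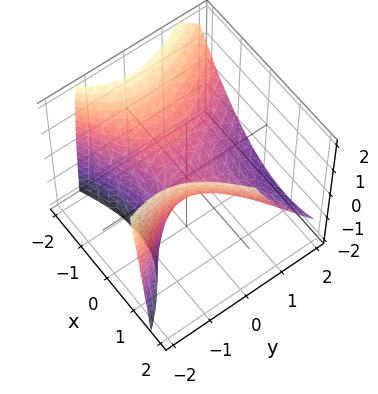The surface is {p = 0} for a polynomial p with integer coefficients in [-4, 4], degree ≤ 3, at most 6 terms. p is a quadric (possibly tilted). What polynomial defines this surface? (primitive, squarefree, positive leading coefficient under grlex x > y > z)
2*x^2 - 2*x*y - 2*y^2 - 2*y*z - 3*z

deg p = 2.
Against the integer gridlines: one x-axis crossing is at x = 0; it meets the z-axis at z = 0 (among the integer gridlines); it meets the y-axis at y = 0 (among the integer gridlines).
Solving for integer coefficients yields p as stated.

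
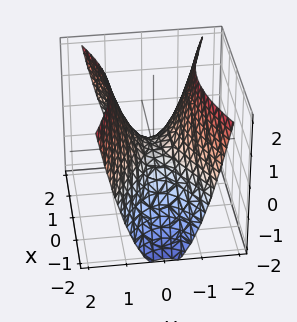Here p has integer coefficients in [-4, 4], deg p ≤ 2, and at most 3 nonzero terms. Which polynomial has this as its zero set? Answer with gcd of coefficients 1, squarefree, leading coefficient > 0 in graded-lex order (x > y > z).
x^2 - 3*y^2 + 2*z

(a) The degree is 2 — a saddle surface; a quadric.
(b) Symmetries: it's symmetric under y → −y, forcing even powers of y; the x ↦ −x reflection is a symmetry, so x appears only in even powers.
(c) Observable constraints: one x-axis crossing is at x = 0; it crosses the z-axis at the gridline z = 0.
(d) Assembling these constraints gives the stated polynomial.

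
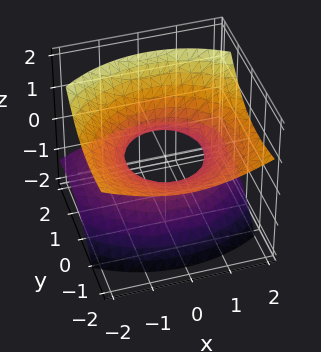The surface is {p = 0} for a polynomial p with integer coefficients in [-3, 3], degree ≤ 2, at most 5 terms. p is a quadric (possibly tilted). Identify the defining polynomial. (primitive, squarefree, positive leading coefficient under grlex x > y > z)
(a) Degree: no degree-1 surface has this shape, so deg p = 2.
(b) Observable constraints: among the integer gridlines, it crosses the x-axis at x ∈ {-1, 1}; no z-intercept at any integer in the box; among the integer gridlines, it crosses the y-axis at y ∈ {-1, 1}.
(c) Matching integer coefficients to the picture gives p.

x^2 + y^2 + 2*y*z - 2*z^2 - 1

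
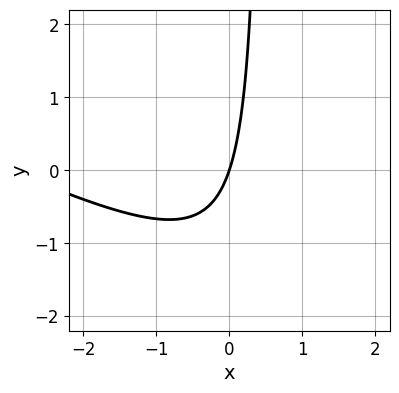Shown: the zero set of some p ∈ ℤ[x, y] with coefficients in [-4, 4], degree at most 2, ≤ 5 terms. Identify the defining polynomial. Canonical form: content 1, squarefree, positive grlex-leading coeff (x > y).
x^2 + 2*x*y + 3*x - y

(a) deg p = 2. The shape is more complex than any degree-1 curve.
(b) From the axis intercepts and sections: one x-axis crossing is at x = 0; it crosses the y-axis at the gridline y = 0.
(c) Putting this together gives p.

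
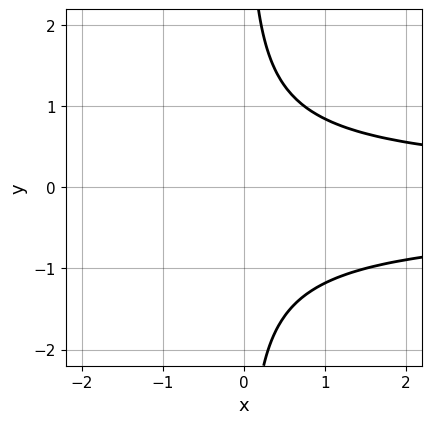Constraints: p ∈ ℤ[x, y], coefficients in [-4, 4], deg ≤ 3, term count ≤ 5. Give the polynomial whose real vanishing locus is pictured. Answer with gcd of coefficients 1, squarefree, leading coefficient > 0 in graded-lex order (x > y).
3*x*y^2 + x*y - 3

1. The degree is 3 — a generic line meets the curve in up to 3 points.
2. From the axis intercepts and sections: the curve avoids every integer x-axis point in the box; no y-intercept at any integer in the box.
3. These observations pin down the coefficients.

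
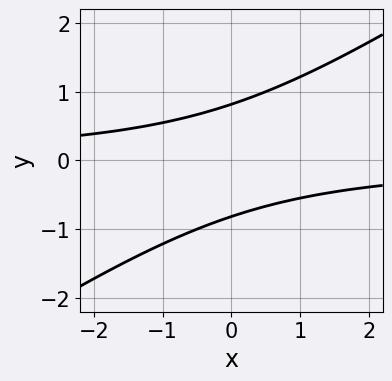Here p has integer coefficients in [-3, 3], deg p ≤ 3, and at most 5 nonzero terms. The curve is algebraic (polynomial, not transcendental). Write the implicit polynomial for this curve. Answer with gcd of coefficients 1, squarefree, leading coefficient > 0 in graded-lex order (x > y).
(a) Degree: no degree-1 curve has this shape, so deg p = 2.
(b) Observable constraints: it misses every integer gridline on the x-axis.
(c) Together with the visible shape, these determine p as stated.

2*x*y - 3*y^2 + 2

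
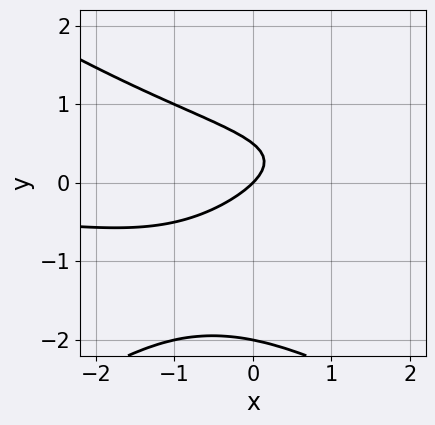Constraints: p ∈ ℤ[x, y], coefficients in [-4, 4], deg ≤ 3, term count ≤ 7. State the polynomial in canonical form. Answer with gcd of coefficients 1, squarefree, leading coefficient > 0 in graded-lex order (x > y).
First, degree: a generic line meets the curve in up to 3 points, so deg p = 3.
Next, observable constraints: among the integer gridlines, it crosses the y-axis at y ∈ {-2, 0}; it meets the x-axis at x = 0 (among the integer gridlines).
Finally, the integer polynomial consistent with all of this is the stated p.

x^2*y - 2*y^3 - 3*y^2 - 2*x + 2*y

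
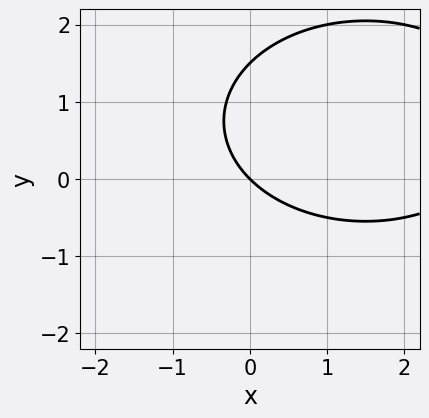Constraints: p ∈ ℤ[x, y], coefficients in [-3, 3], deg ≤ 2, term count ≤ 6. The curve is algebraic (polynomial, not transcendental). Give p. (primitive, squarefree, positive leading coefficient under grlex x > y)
x^2 + 2*y^2 - 3*x - 3*y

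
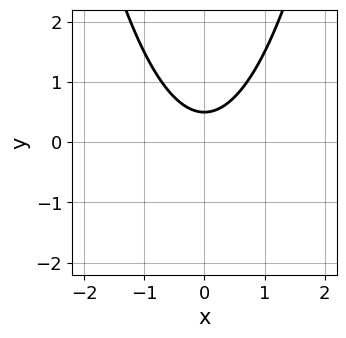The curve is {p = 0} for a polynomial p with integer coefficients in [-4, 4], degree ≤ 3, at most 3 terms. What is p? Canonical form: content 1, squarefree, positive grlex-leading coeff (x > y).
2*x^2 - 2*y + 1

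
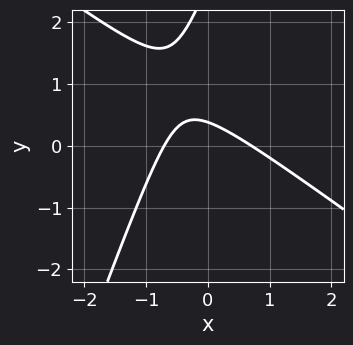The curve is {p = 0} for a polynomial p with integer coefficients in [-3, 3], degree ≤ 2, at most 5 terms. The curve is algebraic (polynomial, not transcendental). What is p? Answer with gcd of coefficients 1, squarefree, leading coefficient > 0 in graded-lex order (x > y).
2*x^2 + 2*x*y - y^2 + 3*y - 1

deg p = 2. No degree-1 curve has this shape.
Putting this together gives p.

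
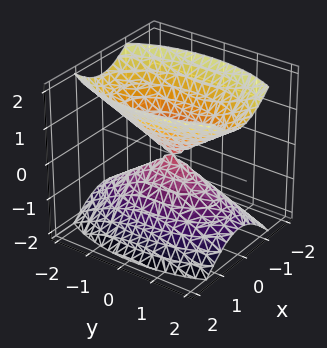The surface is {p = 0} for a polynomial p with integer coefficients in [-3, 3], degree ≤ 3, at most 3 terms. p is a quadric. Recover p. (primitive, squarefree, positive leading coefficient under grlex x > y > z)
1. There are 2 components. Treating them together as one polynomial.
2. The degree is 2 — a double cone through the origin; a quadric.
3. Symmetries: it's symmetric under y → −y, forcing even powers of y; it's symmetric under z → −z, forcing even powers of z; it's symmetric under x → −x, forcing even powers of x.
4. From the visible intercepts: it meets the y-axis at y = 0 (among the integer gridlines); it crosses the z-axis at the gridline z = 0; it meets the x-axis at x = 0 (among the integer gridlines).
5. Together with the visible shape, these determine p as stated.

3*x^2 + y^2 - 2*z^2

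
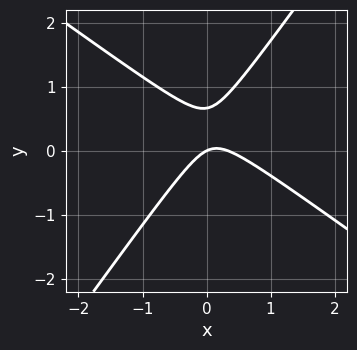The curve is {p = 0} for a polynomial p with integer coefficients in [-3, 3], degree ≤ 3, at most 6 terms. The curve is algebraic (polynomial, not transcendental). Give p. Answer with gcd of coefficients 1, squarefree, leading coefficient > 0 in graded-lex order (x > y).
3*x^2 + 2*x*y - 3*y^2 - x + 2*y

1. deg p = 2.
2. From the axis intercepts and sections: it crosses the x-axis at the gridline x = 0; one y-axis crossing is at y = 0.
3. Fitting integer coefficients to these (and the overall shape) gives p.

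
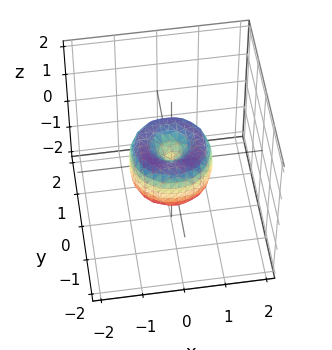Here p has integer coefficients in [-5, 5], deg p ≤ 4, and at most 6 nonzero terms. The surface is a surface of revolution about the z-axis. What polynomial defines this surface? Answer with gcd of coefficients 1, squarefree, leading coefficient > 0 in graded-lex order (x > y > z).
2*x^4 + 4*x^2*y^2 + 2*y^4 - 2*x^2 - 2*y^2 + z^2

Degree: the shape is more complex than any degree-3 surface, so deg p = 4.
By symmetry, the surface is invariant under rotation about z: p = q(x² + y², z).
From the axis intercepts and sections: among the integer gridlines, it crosses the x-axis at x ∈ {-1, 0, 1}; a circular section at z = 0 has radius exactly 1; it crosses the z-axis at the gridline z = 0; among the integer gridlines, it crosses the y-axis at y ∈ {-1, 0, 1}.
The integer polynomial consistent with all of this is the stated p.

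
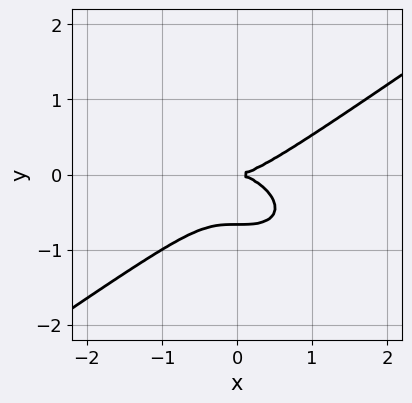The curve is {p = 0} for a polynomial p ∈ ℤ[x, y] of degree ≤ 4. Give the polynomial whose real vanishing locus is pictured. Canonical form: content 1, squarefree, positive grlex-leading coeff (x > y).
x^3 - 3*y^3 - 2*y^2

First, the degree is 3 — the shape is more complex than any degree-2 curve.
Next, checking where it meets the axes: one y-axis crossing is at y = 0; it meets the x-axis at x = 0 (among the integer gridlines).
Finally, assembling these constraints gives the stated polynomial.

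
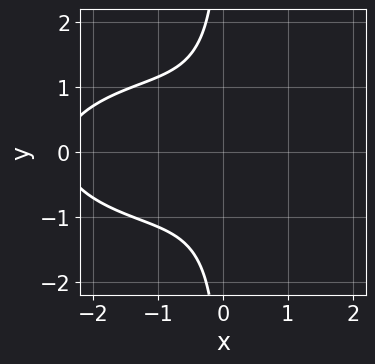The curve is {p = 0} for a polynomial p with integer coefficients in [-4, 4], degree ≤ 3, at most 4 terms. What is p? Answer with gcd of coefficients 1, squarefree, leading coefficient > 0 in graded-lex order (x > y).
x^3 + 3*x*y^2 + 2*x^2 + 3

(a) The degree is 3 — the shape is more complex than any degree-2 curve.
(b) Symmetries: mirror symmetry y ↦ −y ⇒ only even powers of y.
(c) Observable constraints: no x-intercept at any integer in the box; no y-intercept at any integer in the box.
(d) Solving for integer coefficients yields p as stated.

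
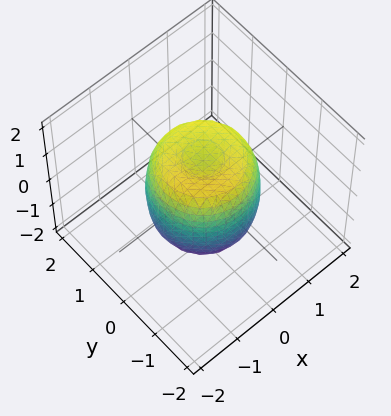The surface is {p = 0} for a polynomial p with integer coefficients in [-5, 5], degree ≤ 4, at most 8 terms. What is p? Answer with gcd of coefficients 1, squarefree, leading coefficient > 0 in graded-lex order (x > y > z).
2*x^4 + 4*x^2*y^2 + 2*y^4 - 2*x^2 - 2*y^2 + z^2 - 1

(a) deg p = 4.
(b) Symmetry: the surface is invariant under rotation about z: p = q(x² + y², z).
(c) Against the integer gridlines: a circular section at z = 1 has radius exactly 1; among the integer gridlines, it crosses the z-axis at z ∈ {-1, 1}.
(d) Solving for integer coefficients yields p as stated.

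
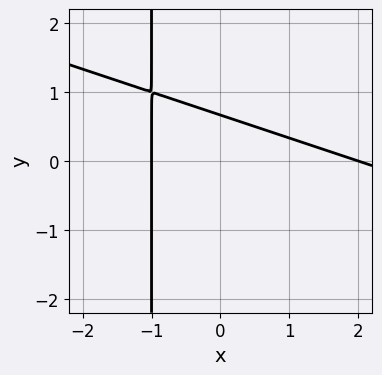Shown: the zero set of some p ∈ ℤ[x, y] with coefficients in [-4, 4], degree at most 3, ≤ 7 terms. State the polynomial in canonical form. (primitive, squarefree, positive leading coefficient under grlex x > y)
deg p = 2. The shape is more complex than any degree-1 curve.
Reading off the gridlines: among the integer gridlines, it crosses the x-axis at x ∈ {-1, 2}.
Together with the visible shape, these determine p as stated.

x^2 + 3*x*y - x + 3*y - 2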